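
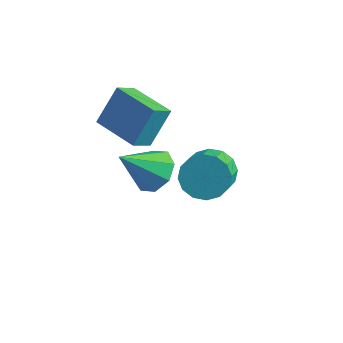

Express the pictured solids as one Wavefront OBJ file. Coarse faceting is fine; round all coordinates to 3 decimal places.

v -4.249 -3.711 1.316
v -4.001 -2.687 2.8
v -4.116 -2.782 0.652
v -3.868 -1.758 2.136
v -2.252 -4.062 1.224
v -2.004 -3.038 2.708
v -2.119 -3.133 0.56
v -1.871 -2.109 2.044
v -2.978 -1.711 -2.753
v -2.004 -2.065 -2.528
v -3.782 -2.969 -1.247
v -2.206 -1.412 -2.091
v -2.86 -0.934 -2.042
v -3.583 -0.912 -2.409
v -3.952 -1.358 -2.978
v -3.749 -2.011 -3.415
v -3.095 -2.489 -3.464
v -2.372 -2.511 -3.097
v 0.686 -3.135 0.546
v 1.46 -3.277 -0.07
v 1.989 -4.507 0.878
v 1.214 -4.365 1.494
v 1.628 -2.935 0.28
v 2.157 -4.164 1.228
v 1.544 -2.646 0.701
v 2.073 -3.876 1.649
v 1.23 -2.489 1.081
v 1.758 -3.718 2.029
v 0.769 -2.505 1.318
v 1.298 -3.734 2.265
v 0.287 -2.689 1.347
v 0.816 -3.919 2.295
v -0.089 -2.993 1.162
v 0.44 -4.223 2.11
v -0.257 -3.336 0.812
v 0.272 -4.565 1.76
v -0.173 -3.624 0.391
v 0.356 -4.854 1.339
v 0.142 -3.782 0.011
v 0.67 -5.011 0.959
v 0.602 -3.766 -0.225
v 1.131 -4.995 0.722
v 1.084 -3.581 -0.255
v 1.613 -4.811 0.693
f 2 4 1
f 5 2 1
f 1 4 3
f 3 5 1
f 2 8 4
f 6 2 5
f 6 8 2
f 4 8 3
f 7 5 3
f 3 8 7
f 7 6 5
f 8 6 7
f 10 9 12
f 10 12 11
f 12 9 13
f 12 13 11
f 13 9 14
f 13 14 11
f 14 9 15
f 14 15 11
f 15 9 16
f 15 16 11
f 16 9 17
f 16 17 11
f 17 9 18
f 17 18 11
f 18 9 10
f 18 10 11
f 20 19 23
f 20 23 21
f 21 23 24
f 21 24 22
f 23 19 25
f 23 25 24
f 24 25 26
f 24 26 22
f 25 19 27
f 25 27 26
f 26 27 28
f 26 28 22
f 27 19 29
f 27 29 28
f 28 29 30
f 28 30 22
f 29 19 31
f 29 31 30
f 30 31 32
f 30 32 22
f 31 19 33
f 31 33 32
f 32 33 34
f 32 34 22
f 33 19 35
f 33 35 34
f 34 35 36
f 34 36 22
f 35 19 37
f 35 37 36
f 36 37 38
f 36 38 22
f 37 19 39
f 37 39 38
f 38 39 40
f 38 40 22
f 39 19 41
f 39 41 40
f 40 41 42
f 40 42 22
f 41 19 43
f 41 43 42
f 42 43 44
f 42 44 22
f 43 19 20
f 43 20 44
f 44 20 21
f 44 21 22



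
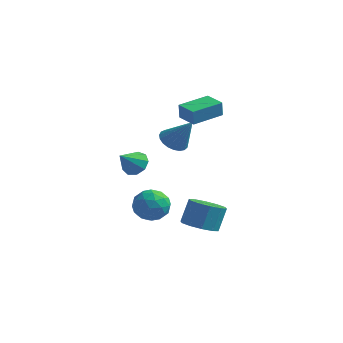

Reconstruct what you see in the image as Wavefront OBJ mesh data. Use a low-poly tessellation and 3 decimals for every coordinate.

v -1.26 1.384 3.46
v -1.283 1.329 4.408
v -0.333 3.073 3.581
v -0.356 3.017 4.529
v -0.164 0.783 3.451
v -0.187 0.727 4.399
v 0.763 2.471 3.572
v 0.74 2.416 4.52
v -2.738 1.812 -3.172
v -2.026 1.4 -3.939
v -3.254 0.12 -2.741
v -2.542 -0.292 -3.508
v -2.144 0.197 -2.577
v -1.825 1.243 -2.843
v -3.455 0.277 -3.837
v -3.136 1.323 -4.103
v -2.469 0.451 -4.35
v -1.659 0.402 -3.571
v -3.621 1.118 -3.109
v -2.811 1.069 -2.33
v -2.336 1.754 -3.593
v -2.944 -0.234 -3.087
v -2.71 0.053 -2.54
v -2.291 -0.189 -2.99
v -2.218 1.662 -2.949
v -1.8 1.42 -3.4
v -1.869 0.713 -2.599
v -3.48 0.1 -3.28
v -3.062 -0.142 -3.731
v -2.989 1.709 -3.69
v -2.57 1.467 -4.14
v -3.411 0.807 -4.081
v -2.178 0.954 -4.285
v -2.482 -0.04 -4.033
v -3.018 0.294 -4.226
v -2.831 0.909 -4.382
v -1.702 0.925 -3.828
v -2.006 -0.069 -3.575
v -1.772 0.219 -3.027
v -1.584 0.833 -3.183
v -1.963 0.368 -4.069
v -3.274 1.589 -3.105
v -3.578 0.595 -2.852
v -3.696 0.687 -3.497
v -3.508 1.301 -3.653
v -2.798 1.56 -2.647
v -3.102 0.566 -2.395
v -2.449 0.611 -2.298
v -2.262 1.226 -2.454
v -3.317 1.152 -2.611
v -3.652 0.877 -0.395
v -2.889 0.51 -0.475
v -4.048 -0.177 0.655
v -2.872 0.917 -0.06
v -3.219 1.305 0.198
v -3.769 1.493 0.178
v -4.264 1.392 -0.109
v -4.473 1.051 -0.531
v -4.297 0.627 -0.889
v -3.819 0.321 -1.016
v -3.263 0.275 -0.853
v 1.075 -1.162 -2.966
v 1.586 -1.993 -2.577
v 1.735 -1.269 -1.226
v 1.225 -0.438 -1.614
v 2.024 -1.593 -2.84
v 2.174 -0.87 -1.489
v 2.1 -1.029 -3.151
v 2.25 -0.305 -1.799
v 1.785 -0.515 -3.391
v 1.934 0.209 -2.039
v 1.198 -0.248 -3.468
v 1.348 0.475 -2.117
v 0.565 -0.331 -3.354
v 0.714 0.393 -2.003
v 0.126 -0.73 -3.091
v 0.276 -0.007 -1.74
v 0.05 -1.295 -2.781
v 0.2 -0.571 -1.429
v 0.366 -1.809 -2.541
v 0.515 -1.085 -1.189
v 0.952 -2.075 -2.463
v 1.102 -1.352 -1.112
v -2.107 2.458 0.985
v -1.379 2.282 0.486
v -0.973 2.422 2.655
v -1.379 2.656 0.494
v -1.505 2.996 0.587
v -1.736 3.243 0.749
v -2.03 3.354 0.951
v -2.338 3.31 1.159
v -2.606 3.119 1.337
v -2.788 2.813 1.454
v -2.852 2.446 1.49
v -2.787 2.081 1.438
v -2.605 1.782 1.308
v -2.337 1.599 1.122
v -2.029 1.564 0.912
v -1.735 1.684 0.715
v -1.505 1.938 0.564
f 2 4 1
f 5 2 1
f 1 4 3
f 3 5 1
f 2 8 4
f 6 2 5
f 6 8 2
f 4 8 3
f 7 5 3
f 3 8 7
f 7 6 5
f 8 6 7
f 9 46 25
f 46 20 49
f 25 49 14
f 46 49 25
f 9 25 21
f 25 14 26
f 21 26 10
f 25 26 21
f 9 21 30
f 21 10 31
f 30 31 16
f 21 31 30
f 9 30 42
f 30 16 45
f 42 45 19
f 30 45 42
f 9 42 46
f 42 19 50
f 46 50 20
f 42 50 46
f 10 26 37
f 26 14 40
f 37 40 18
f 26 40 37
f 14 49 27
f 49 20 48
f 27 48 13
f 49 48 27
f 20 50 47
f 50 19 43
f 47 43 11
f 50 43 47
f 19 45 44
f 45 16 32
f 44 32 15
f 45 32 44
f 16 31 36
f 31 10 33
f 36 33 17
f 31 33 36
f 12 38 24
f 38 18 39
f 24 39 13
f 38 39 24
f 12 24 22
f 24 13 23
f 22 23 11
f 24 23 22
f 12 22 29
f 22 11 28
f 29 28 15
f 22 28 29
f 12 29 34
f 29 15 35
f 34 35 17
f 29 35 34
f 12 34 38
f 34 17 41
f 38 41 18
f 34 41 38
f 13 39 27
f 39 18 40
f 27 40 14
f 39 40 27
f 11 23 47
f 23 13 48
f 47 48 20
f 23 48 47
f 15 28 44
f 28 11 43
f 44 43 19
f 28 43 44
f 17 35 36
f 35 15 32
f 36 32 16
f 35 32 36
f 18 41 37
f 41 17 33
f 37 33 10
f 41 33 37
f 52 51 54
f 52 54 53
f 54 51 55
f 54 55 53
f 55 51 56
f 55 56 53
f 56 51 57
f 56 57 53
f 57 51 58
f 57 58 53
f 58 51 59
f 58 59 53
f 59 51 60
f 59 60 53
f 60 51 61
f 60 61 53
f 61 51 52
f 61 52 53
f 63 62 66
f 63 66 64
f 64 66 67
f 64 67 65
f 66 62 68
f 66 68 67
f 67 68 69
f 67 69 65
f 68 62 70
f 68 70 69
f 69 70 71
f 69 71 65
f 70 62 72
f 70 72 71
f 71 72 73
f 71 73 65
f 72 62 74
f 72 74 73
f 73 74 75
f 73 75 65
f 74 62 76
f 74 76 75
f 75 76 77
f 75 77 65
f 76 62 78
f 76 78 77
f 77 78 79
f 77 79 65
f 78 62 80
f 78 80 79
f 79 80 81
f 79 81 65
f 80 62 82
f 80 82 81
f 81 82 83
f 81 83 65
f 82 62 63
f 82 63 83
f 83 63 64
f 83 64 65
f 85 84 87
f 85 87 86
f 87 84 88
f 87 88 86
f 88 84 89
f 88 89 86
f 89 84 90
f 89 90 86
f 90 84 91
f 90 91 86
f 91 84 92
f 91 92 86
f 92 84 93
f 92 93 86
f 93 84 94
f 93 94 86
f 94 84 95
f 94 95 86
f 95 84 96
f 95 96 86
f 96 84 97
f 96 97 86
f 97 84 98
f 97 98 86
f 98 84 99
f 98 99 86
f 99 84 100
f 99 100 86
f 100 84 85
f 100 85 86



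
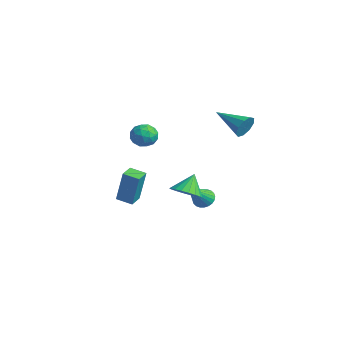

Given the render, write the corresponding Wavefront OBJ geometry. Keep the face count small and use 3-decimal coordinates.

v 1.888 2.617 3.2
v 2.229 2.343 3.822
v 0.192 1.823 3.78
v 2.039 2.817 3.918
v 1.779 3.198 3.678
v 1.569 3.307 3.215
v 1.509 3.094 2.745
v 1.626 2.657 2.488
v 1.865 2.202 2.564
v 2.115 1.941 2.938
v 2.259 1.997 3.435
v 1.29 -2.477 3.35
v 1.98 -2.789 3.172
v 1.08 -3.411 4.168
v 1.77 -3.723 3.99
v 1.736 -3.05 4.379
v 1.866 -2.473 3.873
v 1.194 -3.727 3.467
v 1.324 -3.15 2.961
v 1.92 -3.562 3.243
v 2.256 -3.143 3.807
v 0.804 -3.057 3.533
v 1.14 -2.638 4.097
v 1.654 -2.551 3.189
v 1.406 -3.649 4.151
v 1.387 -3.253 4.38
v 1.792 -3.437 4.274
v 1.587 -2.365 3.602
v 1.992 -2.549 3.497
v 1.849 -2.702 4.206
v 1.068 -3.651 3.843
v 1.473 -3.835 3.738
v 1.268 -2.763 3.066
v 1.673 -2.947 2.96
v 1.211 -3.498 3.134
v 2.024 -3.189 3.126
v 1.9 -3.738 3.607
v 1.562 -3.74 3.3
v 1.638 -3.401 3.003
v 2.221 -2.943 3.458
v 2.098 -3.492 3.938
v 2.078 -3.096 4.167
v 2.154 -2.757 3.87
v 2.186 -3.397 3.5
v 0.962 -2.708 3.402
v 0.839 -3.257 3.882
v 0.906 -3.443 3.47
v 0.982 -3.104 3.173
v 1.16 -2.462 3.733
v 1.036 -3.011 4.214
v 1.422 -2.799 4.337
v 1.498 -2.46 4.04
v 0.874 -2.803 3.84
v -0.551 0.433 -2.257
v 0.355 0.528 -2.026
v -0.909 1.147 -1.143
v 0.284 0.864 -2.264
v 0.048 1.115 -2.501
v -0.307 1.231 -2.69
v -0.71 1.189 -2.793
v -1.082 0.997 -2.789
v -1.349 0.693 -2.68
v -1.457 0.338 -2.487
v -1.386 0.002 -2.249
v -1.15 -0.249 -2.012
v -0.795 -0.365 -1.823
v -0.392 -0.323 -1.721
v -0.02 -0.131 -1.724
v 0.247 0.173 -1.833
v -0.519 -3.717 -1.696
v -0.076 -3.526 0.318
v -1.049 -3.029 -1.644
v -0.606 -2.839 0.369
v 0.206 -3.141 -1.909
v 0.649 -2.951 0.104
v -0.324 -2.454 -1.858
v 0.119 -2.263 0.156
v -2.325 2.508 -3.971
v -1.743 2.858 -3.925
v -1.655 1.212 -2.589
v -1.891 2.978 -3.741
v -2.104 3.027 -3.591
v -2.352 2.997 -3.5
v -2.595 2.893 -3.48
v -2.797 2.73 -3.535
v -2.927 2.533 -3.657
v -2.965 2.333 -3.826
v -2.906 2.159 -4.018
v -2.758 2.038 -4.202
v -2.545 1.989 -4.351
v -2.297 2.019 -4.443
v -2.054 2.124 -4.463
v -1.852 2.287 -4.408
v -1.722 2.483 -4.286
v -1.684 2.684 -4.117
f 2 1 4
f 2 4 3
f 4 1 5
f 4 5 3
f 5 1 6
f 5 6 3
f 6 1 7
f 6 7 3
f 7 1 8
f 7 8 3
f 8 1 9
f 8 9 3
f 9 1 10
f 9 10 3
f 10 1 11
f 10 11 3
f 11 1 2
f 11 2 3
f 12 49 28
f 49 23 52
f 28 52 17
f 49 52 28
f 12 28 24
f 28 17 29
f 24 29 13
f 28 29 24
f 12 24 33
f 24 13 34
f 33 34 19
f 24 34 33
f 12 33 45
f 33 19 48
f 45 48 22
f 33 48 45
f 12 45 49
f 45 22 53
f 49 53 23
f 45 53 49
f 13 29 40
f 29 17 43
f 40 43 21
f 29 43 40
f 17 52 30
f 52 23 51
f 30 51 16
f 52 51 30
f 23 53 50
f 53 22 46
f 50 46 14
f 53 46 50
f 22 48 47
f 48 19 35
f 47 35 18
f 48 35 47
f 19 34 39
f 34 13 36
f 39 36 20
f 34 36 39
f 15 41 27
f 41 21 42
f 27 42 16
f 41 42 27
f 15 27 25
f 27 16 26
f 25 26 14
f 27 26 25
f 15 25 32
f 25 14 31
f 32 31 18
f 25 31 32
f 15 32 37
f 32 18 38
f 37 38 20
f 32 38 37
f 15 37 41
f 37 20 44
f 41 44 21
f 37 44 41
f 16 42 30
f 42 21 43
f 30 43 17
f 42 43 30
f 14 26 50
f 26 16 51
f 50 51 23
f 26 51 50
f 18 31 47
f 31 14 46
f 47 46 22
f 31 46 47
f 20 38 39
f 38 18 35
f 39 35 19
f 38 35 39
f 21 44 40
f 44 20 36
f 40 36 13
f 44 36 40
f 55 54 57
f 55 57 56
f 57 54 58
f 57 58 56
f 58 54 59
f 58 59 56
f 59 54 60
f 59 60 56
f 60 54 61
f 60 61 56
f 61 54 62
f 61 62 56
f 62 54 63
f 62 63 56
f 63 54 64
f 63 64 56
f 64 54 65
f 64 65 56
f 65 54 66
f 65 66 56
f 66 54 67
f 66 67 56
f 67 54 68
f 67 68 56
f 68 54 69
f 68 69 56
f 69 54 55
f 69 55 56
f 71 73 70
f 74 71 70
f 70 73 72
f 72 74 70
f 71 77 73
f 75 71 74
f 75 77 71
f 73 77 72
f 76 74 72
f 72 77 76
f 76 75 74
f 77 75 76
f 79 78 81
f 79 81 80
f 81 78 82
f 81 82 80
f 82 78 83
f 82 83 80
f 83 78 84
f 83 84 80
f 84 78 85
f 84 85 80
f 85 78 86
f 85 86 80
f 86 78 87
f 86 87 80
f 87 78 88
f 87 88 80
f 88 78 89
f 88 89 80
f 89 78 90
f 89 90 80
f 90 78 91
f 90 91 80
f 91 78 92
f 91 92 80
f 92 78 93
f 92 93 80
f 93 78 94
f 93 94 80
f 94 78 95
f 94 95 80
f 95 78 79
f 95 79 80



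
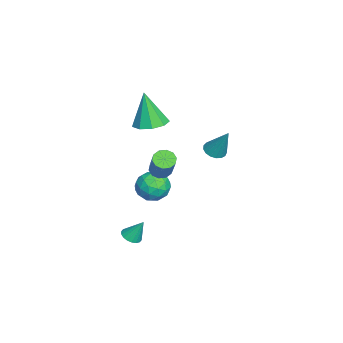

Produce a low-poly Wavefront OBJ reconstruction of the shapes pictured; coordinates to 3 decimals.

v 3.638 -2.033 -4.122
v 4.055 -1.749 -4.315
v 3.722 -1.447 -3.078
v 3.865 -1.613 -4.375
v 3.631 -1.561 -4.386
v 3.398 -1.602 -4.344
v 3.213 -1.729 -4.258
v 3.111 -1.915 -4.145
v 3.114 -2.125 -4.028
v 3.221 -2.317 -3.929
v 3.41 -2.452 -3.869
v 3.645 -2.504 -3.859
v 3.878 -2.463 -3.9
v 4.063 -2.336 -3.986
v 4.165 -2.15 -4.099
v 4.161 -1.94 -4.216
v 1.376 -0.818 -2.844
v 1.844 -0.642 -2.078
v 0.816 -2.038 -2.222
v 1.284 -1.862 -1.456
v 0.586 -1.324 -1.7
v 0.932 -0.569 -2.084
v 1.728 -2.111 -2.216
v 2.074 -1.356 -2.6
v 2.061 -1.441 -1.69
v 1.355 -0.954 -1.371
v 1.305 -1.726 -2.929
v 0.599 -1.239 -2.61
v 1.659 -0.622 -2.516
v 1.001 -2.058 -1.784
v 0.591 -1.741 -1.928
v 0.865 -1.638 -1.477
v 1.123 -0.58 -2.519
v 1.398 -0.476 -2.069
v 0.659 -0.877 -1.847
v 1.262 -2.204 -2.231
v 1.537 -2.1 -1.781
v 1.795 -1.042 -2.823
v 2.069 -0.939 -2.372
v 2.001 -1.803 -2.453
v 2.062 -0.989 -1.837
v 1.733 -1.706 -1.471
v 1.994 -1.852 -1.918
v 2.197 -1.409 -2.144
v 1.647 -0.703 -1.649
v 1.318 -1.42 -1.284
v 0.907 -1.104 -1.427
v 1.111 -0.66 -1.653
v 1.775 -1.173 -1.421
v 1.342 -1.26 -3.016
v 1.013 -1.977 -2.651
v 1.549 -2.02 -2.647
v 1.753 -1.576 -2.873
v 0.927 -0.974 -2.829
v 0.598 -1.691 -2.463
v 0.463 -1.271 -2.156
v 0.666 -0.828 -2.382
v 0.885 -1.507 -2.879
v 0.161 -1.58 1.49
v 1.042 -1.388 1.617
v -0.041 -1.92 3.41
v 0.701 -0.87 1.673
v 0.107 -0.685 1.643
v -0.461 -0.918 1.542
v -0.738 -1.461 1.416
v -0.594 -2.06 1.325
v -0.097 -2.434 1.312
v 0.521 -2.409 1.381
v 0.971 -1.995 1.502
v 0.015 1.452 -0.229
v 0.559 1.554 -0.46
v 0.525 2.128 1.269
v 0.413 1.794 -0.519
v 0.176 1.956 -0.511
v -0.098 2.003 -0.439
v -0.346 1.924 -0.318
v -0.512 1.736 -0.177
v -0.557 1.484 -0.048
v -0.471 1.224 0.04
v -0.274 1.017 0.066
v -0.011 0.909 0.025
v 0.258 0.926 -0.074
v 0.471 1.063 -0.209
v 0.58 1.29 -0.348
v 1.258 -0.97 -0.976
v 1.697 -1.01 -1.337
v 2.922 -0.669 0.115
v 2.482 -0.63 0.476
v 1.593 -0.673 -1.329
v 2.818 -0.333 0.124
v 1.361 -0.45 -1.185
v 2.586 -0.11 0.267
v 1.09 -0.426 -0.962
v 2.314 -0.085 0.49
v 0.882 -0.609 -0.744
v 2.107 -0.269 0.708
v 0.818 -0.931 -0.615
v 2.043 -0.59 0.837
v 0.922 -1.267 -0.624
v 2.147 -0.927 0.829
v 1.154 -1.49 -0.767
v 2.379 -1.15 0.685
v 1.426 -1.515 -0.99
v 2.65 -1.174 0.462
v 1.633 -1.331 -1.208
v 2.858 -0.991 0.244
f 2 1 4
f 2 4 3
f 4 1 5
f 4 5 3
f 5 1 6
f 5 6 3
f 6 1 7
f 6 7 3
f 7 1 8
f 7 8 3
f 8 1 9
f 8 9 3
f 9 1 10
f 9 10 3
f 10 1 11
f 10 11 3
f 11 1 12
f 11 12 3
f 12 1 13
f 12 13 3
f 13 1 14
f 13 14 3
f 14 1 15
f 14 15 3
f 15 1 16
f 15 16 3
f 16 1 2
f 16 2 3
f 17 54 33
f 54 28 57
f 33 57 22
f 54 57 33
f 17 33 29
f 33 22 34
f 29 34 18
f 33 34 29
f 17 29 38
f 29 18 39
f 38 39 24
f 29 39 38
f 17 38 50
f 38 24 53
f 50 53 27
f 38 53 50
f 17 50 54
f 50 27 58
f 54 58 28
f 50 58 54
f 18 34 45
f 34 22 48
f 45 48 26
f 34 48 45
f 22 57 35
f 57 28 56
f 35 56 21
f 57 56 35
f 28 58 55
f 58 27 51
f 55 51 19
f 58 51 55
f 27 53 52
f 53 24 40
f 52 40 23
f 53 40 52
f 24 39 44
f 39 18 41
f 44 41 25
f 39 41 44
f 20 46 32
f 46 26 47
f 32 47 21
f 46 47 32
f 20 32 30
f 32 21 31
f 30 31 19
f 32 31 30
f 20 30 37
f 30 19 36
f 37 36 23
f 30 36 37
f 20 37 42
f 37 23 43
f 42 43 25
f 37 43 42
f 20 42 46
f 42 25 49
f 46 49 26
f 42 49 46
f 21 47 35
f 47 26 48
f 35 48 22
f 47 48 35
f 19 31 55
f 31 21 56
f 55 56 28
f 31 56 55
f 23 36 52
f 36 19 51
f 52 51 27
f 36 51 52
f 25 43 44
f 43 23 40
f 44 40 24
f 43 40 44
f 26 49 45
f 49 25 41
f 45 41 18
f 49 41 45
f 60 59 62
f 60 62 61
f 62 59 63
f 62 63 61
f 63 59 64
f 63 64 61
f 64 59 65
f 64 65 61
f 65 59 66
f 65 66 61
f 66 59 67
f 66 67 61
f 67 59 68
f 67 68 61
f 68 59 69
f 68 69 61
f 69 59 60
f 69 60 61
f 71 70 73
f 71 73 72
f 73 70 74
f 73 74 72
f 74 70 75
f 74 75 72
f 75 70 76
f 75 76 72
f 76 70 77
f 76 77 72
f 77 70 78
f 77 78 72
f 78 70 79
f 78 79 72
f 79 70 80
f 79 80 72
f 80 70 81
f 80 81 72
f 81 70 82
f 81 82 72
f 82 70 83
f 82 83 72
f 83 70 84
f 83 84 72
f 84 70 71
f 84 71 72
f 86 85 89
f 86 89 87
f 87 89 90
f 87 90 88
f 89 85 91
f 89 91 90
f 90 91 92
f 90 92 88
f 91 85 93
f 91 93 92
f 92 93 94
f 92 94 88
f 93 85 95
f 93 95 94
f 94 95 96
f 94 96 88
f 95 85 97
f 95 97 96
f 96 97 98
f 96 98 88
f 97 85 99
f 97 99 98
f 98 99 100
f 98 100 88
f 99 85 101
f 99 101 100
f 100 101 102
f 100 102 88
f 101 85 103
f 101 103 102
f 102 103 104
f 102 104 88
f 103 85 105
f 103 105 104
f 104 105 106
f 104 106 88
f 105 85 86
f 105 86 106
f 106 86 87
f 106 87 88



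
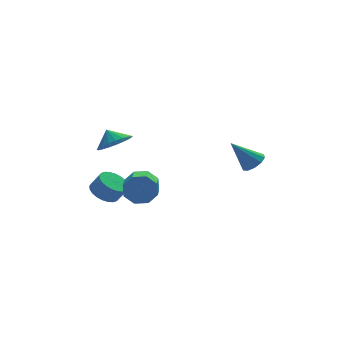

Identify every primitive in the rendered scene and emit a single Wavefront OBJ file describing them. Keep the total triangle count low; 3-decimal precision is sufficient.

v -3.04 3.204 3.433
v -2.375 2.683 4.09
v -3.36 3.796 4.227
v -2.119 3.017 3.945
v -2.022 3.383 3.711
v -2.101 3.718 3.43
v -2.342 3.965 3.149
v -2.704 4.079 2.917
v -3.124 4.043 2.774
v -3.53 3.862 2.746
v -3.85 3.567 2.836
v -4.031 3.209 3.03
v -4.04 2.851 3.293
v -3.876 2.553 3.581
v -3.568 2.369 3.843
v -3.168 2.328 4.034
v -2.746 2.44 4.122
v -3.559 3.701 -0.491
v -2.735 3.86 -0.891
v -2.236 3.538 0.012
v -3.061 3.379 0.411
v -2.803 4.182 -0.738
v -2.304 3.86 0.164
v -2.986 4.431 -0.548
v -2.487 4.109 0.354
v -3.256 4.569 -0.349
v -2.757 4.246 0.553
v -3.573 4.574 -0.172
v -3.074 4.252 0.73
v -3.887 4.447 -0.043
v -3.388 4.125 0.859
v -4.152 4.207 0.017
v -3.653 3.884 0.919
v -4.326 3.889 0
v -3.828 3.567 0.902
v -4.384 3.542 -0.092
v -3.885 3.22 0.811
v -4.316 3.22 -0.244
v -3.817 2.898 0.658
v -4.133 2.971 -0.434
v -3.634 2.649 0.468
v -3.863 2.834 -0.633
v -3.364 2.511 0.269
v -3.546 2.828 -0.81
v -3.047 2.506 0.092
v -3.232 2.955 -0.939
v -2.733 2.633 -0.037
v -2.967 3.196 -0.999
v -2.468 2.873 -0.097
v -2.792 3.513 -0.982
v -2.294 3.191 -0.08
v -1.745 2.475 0.462
v -1.395 2.126 -0.384
v -1.925 0.295 0.152
v -2.275 0.645 0.998
v -0.878 2.136 0.158
v -1.407 0.305 0.695
v -0.868 2.344 0.879
v -1.398 0.513 1.415
v -1.373 2.629 1.355
v -1.902 0.798 1.891
v -2.095 2.825 1.308
v -2.625 0.994 1.844
v -2.613 2.815 0.765
v -3.142 0.984 1.302
v -2.622 2.607 0.045
v -3.152 0.776 0.581
v -2.118 2.322 -0.431
v -2.647 0.491 0.105
v 4.053 0.936 2.14
v 4.556 0.566 2.607
v 2.827 1.164 3.64
v 4.659 1.037 2.62
v 4.531 1.469 2.45
v 4.219 1.698 2.161
v 3.845 1.636 1.864
v 3.549 1.306 1.673
v 3.446 0.836 1.66
v 3.574 0.403 1.83
v 3.886 0.175 2.119
v 4.26 0.237 2.416
f 2 1 4
f 2 4 3
f 4 1 5
f 4 5 3
f 5 1 6
f 5 6 3
f 6 1 7
f 6 7 3
f 7 1 8
f 7 8 3
f 8 1 9
f 8 9 3
f 9 1 10
f 9 10 3
f 10 1 11
f 10 11 3
f 11 1 12
f 11 12 3
f 12 1 13
f 12 13 3
f 13 1 14
f 13 14 3
f 14 1 15
f 14 15 3
f 15 1 16
f 15 16 3
f 16 1 17
f 16 17 3
f 17 1 2
f 17 2 3
f 19 18 22
f 19 22 20
f 20 22 23
f 20 23 21
f 22 18 24
f 22 24 23
f 23 24 25
f 23 25 21
f 24 18 26
f 24 26 25
f 25 26 27
f 25 27 21
f 26 18 28
f 26 28 27
f 27 28 29
f 27 29 21
f 28 18 30
f 28 30 29
f 29 30 31
f 29 31 21
f 30 18 32
f 30 32 31
f 31 32 33
f 31 33 21
f 32 18 34
f 32 34 33
f 33 34 35
f 33 35 21
f 34 18 36
f 34 36 35
f 35 36 37
f 35 37 21
f 36 18 38
f 36 38 37
f 37 38 39
f 37 39 21
f 38 18 40
f 38 40 39
f 39 40 41
f 39 41 21
f 40 18 42
f 40 42 41
f 41 42 43
f 41 43 21
f 42 18 44
f 42 44 43
f 43 44 45
f 43 45 21
f 44 18 46
f 44 46 45
f 45 46 47
f 45 47 21
f 46 18 48
f 46 48 47
f 47 48 49
f 47 49 21
f 48 18 50
f 48 50 49
f 49 50 51
f 49 51 21
f 50 18 19
f 50 19 51
f 51 19 20
f 51 20 21
f 53 52 56
f 53 56 54
f 54 56 57
f 54 57 55
f 56 52 58
f 56 58 57
f 57 58 59
f 57 59 55
f 58 52 60
f 58 60 59
f 59 60 61
f 59 61 55
f 60 52 62
f 60 62 61
f 61 62 63
f 61 63 55
f 62 52 64
f 62 64 63
f 63 64 65
f 63 65 55
f 64 52 66
f 64 66 65
f 65 66 67
f 65 67 55
f 66 52 68
f 66 68 67
f 67 68 69
f 67 69 55
f 68 52 53
f 68 53 69
f 69 53 54
f 69 54 55
f 71 70 73
f 71 73 72
f 73 70 74
f 73 74 72
f 74 70 75
f 74 75 72
f 75 70 76
f 75 76 72
f 76 70 77
f 76 77 72
f 77 70 78
f 77 78 72
f 78 70 79
f 78 79 72
f 79 70 80
f 79 80 72
f 80 70 81
f 80 81 72
f 81 70 71
f 81 71 72



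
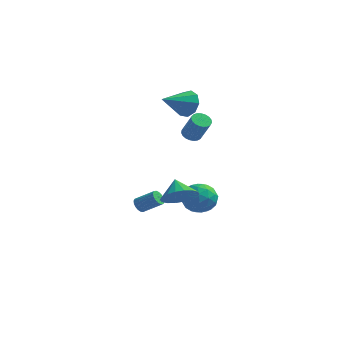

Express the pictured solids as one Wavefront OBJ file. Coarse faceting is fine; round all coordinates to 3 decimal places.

v -1.71 3.11 2.101
v -1.144 3.148 2.851
v -2.67 1.69 2.899
v -1.648 3.537 2.936
v -2.182 3.726 2.631
v -2.494 3.627 2.078
v -2.44 3.286 1.536
v -2.044 2.862 1.258
v -1.491 2.554 1.375
v -1.041 2.506 1.832
v -0.904 2.741 2.415
v -3.117 -0.594 -4.211
v -2.901 -0.314 -4.564
v -1.827 -0.206 -3.823
v -2.043 -0.486 -3.469
v -3.013 -0.154 -4.425
v -1.939 -0.047 -3.684
v -3.149 -0.095 -4.237
v -2.074 0.012 -3.495
v -3.277 -0.151 -4.043
v -2.203 -0.043 -3.301
v -3.369 -0.308 -3.887
v -2.295 -0.2 -3.146
v -3.403 -0.53 -3.806
v -2.329 -0.423 -3.064
v -3.372 -0.767 -3.817
v -2.297 -0.66 -3.075
v -3.282 -0.964 -3.918
v -2.208 -0.857 -3.177
v -3.155 -1.077 -4.087
v -2.08 -0.969 -3.345
v -3.019 -1.078 -4.284
v -1.944 -0.971 -3.542
v -2.905 -0.969 -4.464
v -1.831 -0.862 -3.722
v -2.84 -0.774 -4.586
v -1.766 -0.666 -3.844
v -2.839 -0.537 -4.622
v -1.764 -0.43 -3.881
v 0.543 -4.324 -0.996
v 0.968 -4.834 -0.209
v -0.003 -3.556 -0.204
v 1.281 -4.513 -0.304
v 1.448 -4.155 -0.536
v 1.436 -3.83 -0.859
v 1.247 -3.603 -1.209
v 0.918 -3.519 -1.517
v 0.515 -3.594 -1.722
v 0.117 -3.813 -1.783
v -0.196 -4.134 -1.688
v -0.363 -4.492 -1.456
v -0.351 -4.817 -1.133
v -0.162 -5.044 -0.783
v 0.167 -5.129 -0.474
v 0.57 -5.054 -0.27
v -0.349 1.237 -3.754
v 0.196 1.033 -2.866
v -0.216 -0.413 -4.214
v 0.329 -0.617 -3.326
v -0.703 -0.374 -3.272
v -0.786 0.646 -2.987
v 0.766 -0.026 -4.093
v 0.683 0.994 -3.808
v 0.885 0.253 -3.075
v -0.023 0.038 -2.568
v 0.003 0.582 -4.512
v -0.905 0.367 -4.005
v -0.088 1.28 -3.269
v 0.068 -0.66 -3.811
v -0.538 -0.517 -3.779
v -0.218 -0.637 -3.257
v -0.665 1.052 -3.341
v -0.345 0.933 -2.819
v -0.873 0.106 -3.057
v 0.325 -0.313 -4.261
v 0.645 -0.432 -3.739
v 0.198 1.257 -3.823
v 0.518 1.137 -3.301
v 0.853 0.514 -4.023
v 0.637 0.701 -2.87
v 0.715 -0.269 -3.141
v 0.972 0.079 -3.592
v 0.923 0.678 -3.424
v 0.103 0.575 -2.572
v 0.182 -0.395 -2.843
v -0.425 -0.252 -2.811
v -0.474 0.347 -2.643
v 0.508 0.116 -2.695
v -0.202 1.015 -4.237
v -0.123 0.045 -4.508
v 0.454 0.273 -4.437
v 0.405 0.872 -4.269
v -0.735 0.889 -3.939
v -0.657 -0.081 -4.21
v -0.943 -0.058 -3.656
v -0.992 0.541 -3.488
v -0.528 0.504 -4.385
v -0.66 0.823 0.98
v -0.149 0.802 0.707
v 0.551 0.416 2.046
v 0.04 0.437 2.32
v -0.159 1.032 0.778
v 0.542 0.646 2.117
v -0.255 1.226 0.884
v 0.446 0.84 2.224
v -0.421 1.351 1.007
v 0.28 0.964 2.346
v -0.629 1.384 1.125
v 0.072 0.998 2.465
v -0.842 1.32 1.219
v -0.141 0.934 2.558
v -1.023 1.17 1.27
v -0.323 0.784 2.61
v -1.142 0.96 1.272
v -0.442 0.574 2.611
v -1.178 0.727 1.224
v -0.477 0.341 2.563
v -1.124 0.51 1.133
v -0.423 0.124 2.472
v -0.99 0.347 1.016
v -0.289 -0.039 2.355
v -0.799 0.267 0.893
v -0.098 -0.119 2.232
v -0.584 0.283 0.785
v 0.117 -0.104 2.124
v -0.382 0.392 0.71
v 0.319 0.006 2.05
v -0.228 0.576 0.683
v 0.472 0.189 2.022
f 2 1 4
f 2 4 3
f 4 1 5
f 4 5 3
f 5 1 6
f 5 6 3
f 6 1 7
f 6 7 3
f 7 1 8
f 7 8 3
f 8 1 9
f 8 9 3
f 9 1 10
f 9 10 3
f 10 1 11
f 10 11 3
f 11 1 2
f 11 2 3
f 13 12 16
f 13 16 14
f 14 16 17
f 14 17 15
f 16 12 18
f 16 18 17
f 17 18 19
f 17 19 15
f 18 12 20
f 18 20 19
f 19 20 21
f 19 21 15
f 20 12 22
f 20 22 21
f 21 22 23
f 21 23 15
f 22 12 24
f 22 24 23
f 23 24 25
f 23 25 15
f 24 12 26
f 24 26 25
f 25 26 27
f 25 27 15
f 26 12 28
f 26 28 27
f 27 28 29
f 27 29 15
f 28 12 30
f 28 30 29
f 29 30 31
f 29 31 15
f 30 12 32
f 30 32 31
f 31 32 33
f 31 33 15
f 32 12 34
f 32 34 33
f 33 34 35
f 33 35 15
f 34 12 36
f 34 36 35
f 35 36 37
f 35 37 15
f 36 12 38
f 36 38 37
f 37 38 39
f 37 39 15
f 38 12 13
f 38 13 39
f 39 13 14
f 39 14 15
f 41 40 43
f 41 43 42
f 43 40 44
f 43 44 42
f 44 40 45
f 44 45 42
f 45 40 46
f 45 46 42
f 46 40 47
f 46 47 42
f 47 40 48
f 47 48 42
f 48 40 49
f 48 49 42
f 49 40 50
f 49 50 42
f 50 40 51
f 50 51 42
f 51 40 52
f 51 52 42
f 52 40 53
f 52 53 42
f 53 40 54
f 53 54 42
f 54 40 55
f 54 55 42
f 55 40 41
f 55 41 42
f 56 93 72
f 93 67 96
f 72 96 61
f 93 96 72
f 56 72 68
f 72 61 73
f 68 73 57
f 72 73 68
f 56 68 77
f 68 57 78
f 77 78 63
f 68 78 77
f 56 77 89
f 77 63 92
f 89 92 66
f 77 92 89
f 56 89 93
f 89 66 97
f 93 97 67
f 89 97 93
f 57 73 84
f 73 61 87
f 84 87 65
f 73 87 84
f 61 96 74
f 96 67 95
f 74 95 60
f 96 95 74
f 67 97 94
f 97 66 90
f 94 90 58
f 97 90 94
f 66 92 91
f 92 63 79
f 91 79 62
f 92 79 91
f 63 78 83
f 78 57 80
f 83 80 64
f 78 80 83
f 59 85 71
f 85 65 86
f 71 86 60
f 85 86 71
f 59 71 69
f 71 60 70
f 69 70 58
f 71 70 69
f 59 69 76
f 69 58 75
f 76 75 62
f 69 75 76
f 59 76 81
f 76 62 82
f 81 82 64
f 76 82 81
f 59 81 85
f 81 64 88
f 85 88 65
f 81 88 85
f 60 86 74
f 86 65 87
f 74 87 61
f 86 87 74
f 58 70 94
f 70 60 95
f 94 95 67
f 70 95 94
f 62 75 91
f 75 58 90
f 91 90 66
f 75 90 91
f 64 82 83
f 82 62 79
f 83 79 63
f 82 79 83
f 65 88 84
f 88 64 80
f 84 80 57
f 88 80 84
f 99 98 102
f 99 102 100
f 100 102 103
f 100 103 101
f 102 98 104
f 102 104 103
f 103 104 105
f 103 105 101
f 104 98 106
f 104 106 105
f 105 106 107
f 105 107 101
f 106 98 108
f 106 108 107
f 107 108 109
f 107 109 101
f 108 98 110
f 108 110 109
f 109 110 111
f 109 111 101
f 110 98 112
f 110 112 111
f 111 112 113
f 111 113 101
f 112 98 114
f 112 114 113
f 113 114 115
f 113 115 101
f 114 98 116
f 114 116 115
f 115 116 117
f 115 117 101
f 116 98 118
f 116 118 117
f 117 118 119
f 117 119 101
f 118 98 120
f 118 120 119
f 119 120 121
f 119 121 101
f 120 98 122
f 120 122 121
f 121 122 123
f 121 123 101
f 122 98 124
f 122 124 123
f 123 124 125
f 123 125 101
f 124 98 126
f 124 126 125
f 125 126 127
f 125 127 101
f 126 98 128
f 126 128 127
f 127 128 129
f 127 129 101
f 128 98 99
f 128 99 129
f 129 99 100
f 129 100 101



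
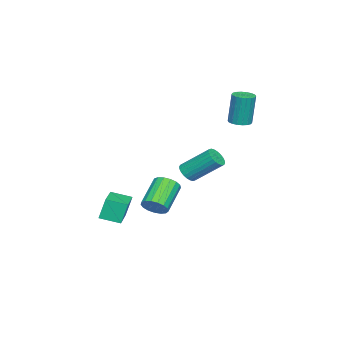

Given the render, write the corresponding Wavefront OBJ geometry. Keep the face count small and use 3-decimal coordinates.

v -3.076 2.416 3.074
v -2.752 2.896 3.037
v -2.8 3.064 4.789
v -3.124 2.584 4.826
v -2.993 2.988 3.022
v -3.041 3.156 4.773
v -3.25 2.966 3.017
v -3.298 3.134 4.768
v -3.473 2.836 3.023
v -3.521 3.004 4.775
v -3.617 2.623 3.04
v -3.665 2.79 4.791
v -3.654 2.368 3.063
v -3.702 2.536 4.814
v -3.576 2.123 3.089
v -3.624 2.291 4.84
v -3.4 1.936 3.111
v -3.448 2.104 4.863
v -3.159 1.844 3.127
v -3.207 2.012 4.878
v -2.902 1.866 3.132
v -2.95 2.034 4.883
v -2.679 1.996 3.125
v -2.727 2.164 4.877
v -2.535 2.21 3.109
v -2.583 2.377 4.86
v -2.498 2.464 3.086
v -2.546 2.632 4.837
v -2.576 2.709 3.06
v -2.624 2.877 4.811
v 0.667 1.112 0.963
v 0.913 1.457 0.581
v 0.779 2.832 1.735
v 0.533 2.488 2.117
v 0.698 1.48 0.529
v 0.565 2.855 1.682
v 0.479 1.447 0.542
v 0.345 2.823 1.696
v 0.288 1.364 0.62
v 0.154 2.739 1.773
v 0.154 1.242 0.75
v 0.021 2.617 1.903
v 0.099 1.1 0.912
v -0.034 2.475 2.066
v 0.13 0.961 1.082
v -0.003 2.336 2.236
v 0.243 0.844 1.234
v 0.11 2.219 2.388
v 0.421 0.768 1.345
v 0.287 2.143 2.499
v 0.635 0.745 1.398
v 0.502 2.12 2.551
v 0.855 0.777 1.384
v 0.721 2.153 2.538
v 1.046 0.861 1.307
v 0.912 2.236 2.46
v 1.179 0.983 1.177
v 1.046 2.358 2.33
v 1.234 1.125 1.014
v 1.101 2.5 2.168
v 1.203 1.264 0.844
v 1.07 2.639 1.998
v 1.09 1.381 0.692
v 0.957 2.756 1.846
v 2.029 -2.523 -1.437
v 1.783 -2.271 -0.322
v 1.808 -1.524 -1.713
v 1.561 -1.271 -0.597
v 3.739 -2.069 -1.163
v 3.492 -1.816 -0.047
v 3.517 -1.069 -1.438
v 3.271 -0.817 -0.323
v -1.122 -1.197 -2.364
v -0.709 -1.211 -1.787
v -2.145 -1.096 -0.758
v -2.558 -1.083 -1.336
v -0.736 -0.88 -1.86
v -2.171 -0.766 -0.832
v -0.85 -0.622 -2.049
v -2.286 -0.507 -1.02
v -1.027 -0.496 -2.31
v -2.463 -0.381 -1.282
v -1.226 -0.53 -2.584
v -2.662 -0.415 -1.555
v -1.401 -0.717 -2.807
v -2.837 -0.603 -1.778
v -1.512 -1.015 -2.929
v -2.948 -0.9 -1.9
v -1.534 -1.354 -2.921
v -2.969 -1.239 -1.893
v -1.461 -1.657 -2.786
v -2.897 -1.542 -1.757
v -1.311 -1.855 -2.555
v -2.747 -1.74 -1.526
v -1.117 -1.902 -2.279
v -2.553 -1.788 -1.25
v -0.925 -1.788 -2.023
v -2.361 -1.673 -0.995
v -0.778 -1.539 -1.846
v -2.213 -1.424 -0.817
f 2 1 5
f 2 5 3
f 3 5 6
f 3 6 4
f 5 1 7
f 5 7 6
f 6 7 8
f 6 8 4
f 7 1 9
f 7 9 8
f 8 9 10
f 8 10 4
f 9 1 11
f 9 11 10
f 10 11 12
f 10 12 4
f 11 1 13
f 11 13 12
f 12 13 14
f 12 14 4
f 13 1 15
f 13 15 14
f 14 15 16
f 14 16 4
f 15 1 17
f 15 17 16
f 16 17 18
f 16 18 4
f 17 1 19
f 17 19 18
f 18 19 20
f 18 20 4
f 19 1 21
f 19 21 20
f 20 21 22
f 20 22 4
f 21 1 23
f 21 23 22
f 22 23 24
f 22 24 4
f 23 1 25
f 23 25 24
f 24 25 26
f 24 26 4
f 25 1 27
f 25 27 26
f 26 27 28
f 26 28 4
f 27 1 29
f 27 29 28
f 28 29 30
f 28 30 4
f 29 1 2
f 29 2 30
f 30 2 3
f 30 3 4
f 32 31 35
f 32 35 33
f 33 35 36
f 33 36 34
f 35 31 37
f 35 37 36
f 36 37 38
f 36 38 34
f 37 31 39
f 37 39 38
f 38 39 40
f 38 40 34
f 39 31 41
f 39 41 40
f 40 41 42
f 40 42 34
f 41 31 43
f 41 43 42
f 42 43 44
f 42 44 34
f 43 31 45
f 43 45 44
f 44 45 46
f 44 46 34
f 45 31 47
f 45 47 46
f 46 47 48
f 46 48 34
f 47 31 49
f 47 49 48
f 48 49 50
f 48 50 34
f 49 31 51
f 49 51 50
f 50 51 52
f 50 52 34
f 51 31 53
f 51 53 52
f 52 53 54
f 52 54 34
f 53 31 55
f 53 55 54
f 54 55 56
f 54 56 34
f 55 31 57
f 55 57 56
f 56 57 58
f 56 58 34
f 57 31 59
f 57 59 58
f 58 59 60
f 58 60 34
f 59 31 61
f 59 61 60
f 60 61 62
f 60 62 34
f 61 31 63
f 61 63 62
f 62 63 64
f 62 64 34
f 63 31 32
f 63 32 64
f 64 32 33
f 64 33 34
f 66 68 65
f 69 66 65
f 65 68 67
f 67 69 65
f 66 72 68
f 70 66 69
f 70 72 66
f 68 72 67
f 71 69 67
f 67 72 71
f 71 70 69
f 72 70 71
f 74 73 77
f 74 77 75
f 75 77 78
f 75 78 76
f 77 73 79
f 77 79 78
f 78 79 80
f 78 80 76
f 79 73 81
f 79 81 80
f 80 81 82
f 80 82 76
f 81 73 83
f 81 83 82
f 82 83 84
f 82 84 76
f 83 73 85
f 83 85 84
f 84 85 86
f 84 86 76
f 85 73 87
f 85 87 86
f 86 87 88
f 86 88 76
f 87 73 89
f 87 89 88
f 88 89 90
f 88 90 76
f 89 73 91
f 89 91 90
f 90 91 92
f 90 92 76
f 91 73 93
f 91 93 92
f 92 93 94
f 92 94 76
f 93 73 95
f 93 95 94
f 94 95 96
f 94 96 76
f 95 73 97
f 95 97 96
f 96 97 98
f 96 98 76
f 97 73 99
f 97 99 98
f 98 99 100
f 98 100 76
f 99 73 74
f 99 74 100
f 100 74 75
f 100 75 76



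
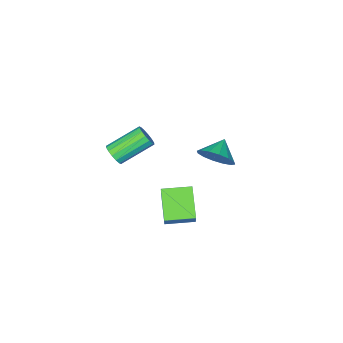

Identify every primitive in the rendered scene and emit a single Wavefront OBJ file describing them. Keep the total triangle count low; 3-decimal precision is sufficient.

v 0.713 -3.082 1.684
v 1.085 -3.025 2.251
v -0.642 -2.422 3.323
v -1.013 -2.478 2.756
v 1.101 -2.708 2.099
v -0.625 -2.104 3.171
v 1.014 -2.491 1.836
v -0.712 -1.887 2.908
v 0.846 -2.433 1.532
v -0.88 -1.829 2.604
v 0.642 -2.548 1.269
v -1.084 -1.944 2.341
v 0.458 -2.806 1.117
v -1.269 -2.202 2.189
v 0.342 -3.138 1.117
v -1.385 -2.535 2.189
v 0.325 -3.456 1.269
v -1.401 -2.852 2.341
v 0.412 -3.673 1.532
v -1.314 -3.069 2.604
v 0.58 -3.731 1.836
v -1.146 -3.127 2.908
v 0.784 -3.616 2.099
v -0.942 -3.012 3.171
v 0.969 -3.358 2.251
v -0.758 -2.754 3.323
v 2.337 3.166 1.581
v 1.553 1.923 2.704
v 1.073 4.042 1.668
v 0.289 2.799 2.791
v 2.931 3.901 2.809
v 2.147 2.658 3.932
v 1.667 4.777 2.896
v 0.883 3.534 4.019
v -3.037 0.699 1.987
v -2.474 0.822 2.889
v -4.003 0.241 2.653
v -2.746 1.3 2.823
v -3.095 1.617 2.534
v -3.43 1.688 2.098
v -3.659 1.495 1.632
v -3.721 1.088 1.262
v -3.6 0.577 1.086
v -3.328 0.099 1.151
v -2.978 -0.218 1.44
v -2.644 -0.29 1.876
v -2.415 -0.096 2.342
v -2.353 0.311 2.712
f 2 1 5
f 2 5 3
f 3 5 6
f 3 6 4
f 5 1 7
f 5 7 6
f 6 7 8
f 6 8 4
f 7 1 9
f 7 9 8
f 8 9 10
f 8 10 4
f 9 1 11
f 9 11 10
f 10 11 12
f 10 12 4
f 11 1 13
f 11 13 12
f 12 13 14
f 12 14 4
f 13 1 15
f 13 15 14
f 14 15 16
f 14 16 4
f 15 1 17
f 15 17 16
f 16 17 18
f 16 18 4
f 17 1 19
f 17 19 18
f 18 19 20
f 18 20 4
f 19 1 21
f 19 21 20
f 20 21 22
f 20 22 4
f 21 1 23
f 21 23 22
f 22 23 24
f 22 24 4
f 23 1 25
f 23 25 24
f 24 25 26
f 24 26 4
f 25 1 2
f 25 2 26
f 26 2 3
f 26 3 4
f 28 30 27
f 31 28 27
f 27 30 29
f 29 31 27
f 28 34 30
f 32 28 31
f 32 34 28
f 30 34 29
f 33 31 29
f 29 34 33
f 33 32 31
f 34 32 33
f 36 35 38
f 36 38 37
f 38 35 39
f 38 39 37
f 39 35 40
f 39 40 37
f 40 35 41
f 40 41 37
f 41 35 42
f 41 42 37
f 42 35 43
f 42 43 37
f 43 35 44
f 43 44 37
f 44 35 45
f 44 45 37
f 45 35 46
f 45 46 37
f 46 35 47
f 46 47 37
f 47 35 48
f 47 48 37
f 48 35 36
f 48 36 37



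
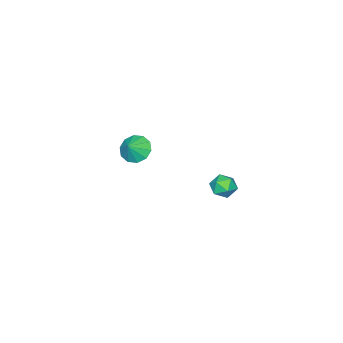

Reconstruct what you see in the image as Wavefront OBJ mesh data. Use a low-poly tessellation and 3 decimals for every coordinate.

v -0.425 3.789 -1.396
v 0.007 4.415 -1.672
v 0.613 3.005 -1.548
v 1.045 3.631 -1.824
v 0.823 3.604 -1.046
v 0.182 4.089 -0.952
v 0.438 3.331 -2.268
v -0.203 3.816 -2.174
v 0.541 4.132 -2.211
v 0.779 4.301 -1.456
v -0.159 3.119 -1.764
v 0.079 3.288 -1.009
v -1.635 -3.654 -3.005
v -1.088 -4.252 -3.539
v -0.865 -3.586 -2.295
v -0.975 -3.69 -3.716
v -1.114 -3.115 -3.621
v -1.452 -2.746 -3.291
v -1.86 -2.723 -2.852
v -2.181 -3.057 -2.471
v -2.294 -3.618 -2.295
v -2.155 -4.194 -2.39
v -1.818 -4.563 -2.72
v -1.41 -4.585 -3.159
f 1 12 6
f 1 6 2
f 1 2 8
f 1 8 11
f 1 11 12
f 2 6 10
f 6 12 5
f 12 11 3
f 11 8 7
f 8 2 9
f 4 10 5
f 4 5 3
f 4 3 7
f 4 7 9
f 4 9 10
f 5 10 6
f 3 5 12
f 7 3 11
f 9 7 8
f 10 9 2
f 14 13 16
f 14 16 15
f 16 13 17
f 16 17 15
f 17 13 18
f 17 18 15
f 18 13 19
f 18 19 15
f 19 13 20
f 19 20 15
f 20 13 21
f 20 21 15
f 21 13 22
f 21 22 15
f 22 13 23
f 22 23 15
f 23 13 24
f 23 24 15
f 24 13 14
f 24 14 15



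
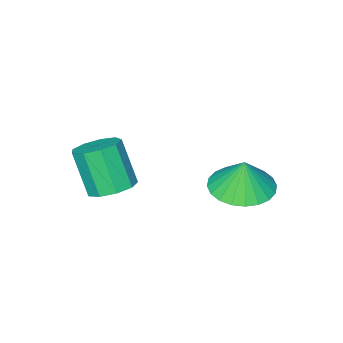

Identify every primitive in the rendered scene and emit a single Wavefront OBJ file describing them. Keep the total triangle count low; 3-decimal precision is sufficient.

v 0.875 0.921 -4.29
v 1.847 0.645 -4.299
v 0.925 1.059 -3.15
v 1.877 1.035 -4.348
v 1.755 1.408 -4.387
v 1.499 1.706 -4.412
v 1.148 1.885 -4.418
v 0.755 1.918 -4.405
v 0.381 1.798 -4.374
v 0.082 1.545 -4.331
v -0.096 1.198 -4.281
v -0.127 0.808 -4.233
v -0.005 0.435 -4.193
v 0.251 0.136 -4.169
v 0.602 -0.043 -4.162
v 0.995 -0.075 -4.176
v 1.369 0.044 -4.206
v 1.668 0.297 -4.25
v 3.706 -1.496 -4.323
v 4.401 -1.228 -4.173
v 4.369 -1.956 -2.726
v 3.674 -2.224 -2.877
v 4.041 -0.89 -4.011
v 4.009 -1.618 -2.564
v 3.524 -0.835 -3.995
v 3.493 -1.563 -2.548
v 3.093 -1.09 -4.132
v 3.061 -1.818 -2.686
v 2.948 -1.534 -4.359
v 2.916 -2.263 -2.913
v 3.158 -1.961 -4.57
v 3.126 -2.689 -3.123
v 3.624 -2.17 -4.665
v 3.592 -2.898 -3.218
v 4.129 -2.064 -4.6
v 4.097 -2.792 -3.153
v 4.436 -1.692 -4.406
v 4.404 -2.42 -2.959
f 2 1 4
f 2 4 3
f 4 1 5
f 4 5 3
f 5 1 6
f 5 6 3
f 6 1 7
f 6 7 3
f 7 1 8
f 7 8 3
f 8 1 9
f 8 9 3
f 9 1 10
f 9 10 3
f 10 1 11
f 10 11 3
f 11 1 12
f 11 12 3
f 12 1 13
f 12 13 3
f 13 1 14
f 13 14 3
f 14 1 15
f 14 15 3
f 15 1 16
f 15 16 3
f 16 1 17
f 16 17 3
f 17 1 18
f 17 18 3
f 18 1 2
f 18 2 3
f 20 19 23
f 20 23 21
f 21 23 24
f 21 24 22
f 23 19 25
f 23 25 24
f 24 25 26
f 24 26 22
f 25 19 27
f 25 27 26
f 26 27 28
f 26 28 22
f 27 19 29
f 27 29 28
f 28 29 30
f 28 30 22
f 29 19 31
f 29 31 30
f 30 31 32
f 30 32 22
f 31 19 33
f 31 33 32
f 32 33 34
f 32 34 22
f 33 19 35
f 33 35 34
f 34 35 36
f 34 36 22
f 35 19 37
f 35 37 36
f 36 37 38
f 36 38 22
f 37 19 20
f 37 20 38
f 38 20 21
f 38 21 22



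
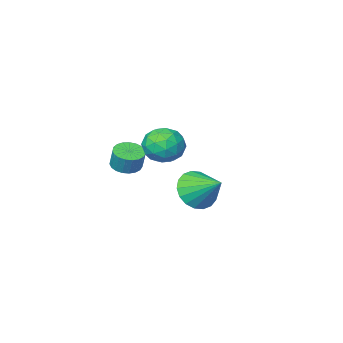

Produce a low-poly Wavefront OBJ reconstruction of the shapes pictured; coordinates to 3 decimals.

v -2.744 2.515 2.546
v -2.246 3.109 1.822
v -3.076 3.925 3.474
v -2.692 3.106 1.667
v -3.148 2.987 1.686
v -3.524 2.773 1.875
v -3.745 2.509 2.197
v -3.768 2.246 2.588
v -3.589 2.036 2.971
v -3.242 1.922 3.269
v -2.796 1.924 3.424
v -2.341 2.044 3.405
v -1.965 2.257 3.216
v -1.743 2.521 2.894
v -1.72 2.784 2.503
v -1.899 2.994 2.121
v -2.117 -2.634 2.174
v -1.431 -2.901 2.251
v -1.398 -2.533 3.224
v -2.083 -2.266 3.146
v -1.377 -2.618 2.143
v -1.344 -2.25 3.115
v -1.452 -2.338 2.039
v -1.419 -1.97 3.012
v -1.641 -2.109 1.959
v -1.608 -1.741 2.931
v -1.913 -1.971 1.916
v -1.88 -1.603 2.888
v -2.22 -1.947 1.918
v -2.187 -1.58 2.89
v -2.509 -2.043 1.964
v -2.476 -1.675 2.936
v -2.73 -2.24 2.046
v -2.697 -1.872 3.018
v -2.845 -2.506 2.15
v -2.812 -2.138 3.122
v -2.834 -2.793 2.259
v -2.801 -2.426 3.231
v -2.699 -3.054 2.352
v -2.666 -2.686 3.325
v -2.464 -3.241 2.415
v -2.43 -2.873 3.388
v -2.168 -3.324 2.437
v -2.135 -2.956 3.409
v -1.863 -3.287 2.412
v -1.83 -2.919 3.385
v -1.603 -3.137 2.347
v -1.57 -2.77 3.319
v -3.992 -1.609 2.406
v -3.219 -1.098 2.923
v -4.081 -2.762 3.677
v -3.308 -2.251 4.194
v -4.264 -1.801 4.091
v -4.209 -1.089 3.305
v -3.091 -2.771 3.295
v -3.036 -2.059 2.509
v -2.661 -1.816 3.472
v -3.387 -1.217 3.965
v -3.913 -2.643 2.635
v -4.639 -2.044 3.128
v -3.598 -1.253 2.553
v -3.702 -2.607 4.047
v -4.265 -2.343 3.987
v -3.81 -2.043 4.291
v -4.18 -1.247 2.777
v -3.725 -0.947 3.082
v -4.34 -1.36 3.768
v -3.575 -2.913 3.518
v -3.12 -2.613 3.823
v -3.49 -1.817 2.309
v -3.035 -1.517 2.613
v -2.96 -2.5 2.832
v -2.815 -1.374 3.18
v -2.868 -2.051 3.927
v -2.74 -2.357 3.398
v -2.708 -1.939 2.936
v -3.242 -1.022 3.469
v -3.294 -1.699 4.217
v -3.856 -1.435 4.156
v -3.824 -1.016 3.694
v -2.914 -1.444 3.792
v -4.006 -2.161 2.383
v -4.058 -2.838 3.131
v -3.476 -2.844 2.906
v -3.444 -2.425 2.444
v -4.432 -1.809 2.673
v -4.485 -2.486 3.42
v -4.592 -1.921 3.664
v -4.56 -1.503 3.202
v -4.386 -2.416 2.808
f 2 1 4
f 2 4 3
f 4 1 5
f 4 5 3
f 5 1 6
f 5 6 3
f 6 1 7
f 6 7 3
f 7 1 8
f 7 8 3
f 8 1 9
f 8 9 3
f 9 1 10
f 9 10 3
f 10 1 11
f 10 11 3
f 11 1 12
f 11 12 3
f 12 1 13
f 12 13 3
f 13 1 14
f 13 14 3
f 14 1 15
f 14 15 3
f 15 1 16
f 15 16 3
f 16 1 2
f 16 2 3
f 18 17 21
f 18 21 19
f 19 21 22
f 19 22 20
f 21 17 23
f 21 23 22
f 22 23 24
f 22 24 20
f 23 17 25
f 23 25 24
f 24 25 26
f 24 26 20
f 25 17 27
f 25 27 26
f 26 27 28
f 26 28 20
f 27 17 29
f 27 29 28
f 28 29 30
f 28 30 20
f 29 17 31
f 29 31 30
f 30 31 32
f 30 32 20
f 31 17 33
f 31 33 32
f 32 33 34
f 32 34 20
f 33 17 35
f 33 35 34
f 34 35 36
f 34 36 20
f 35 17 37
f 35 37 36
f 36 37 38
f 36 38 20
f 37 17 39
f 37 39 38
f 38 39 40
f 38 40 20
f 39 17 41
f 39 41 40
f 40 41 42
f 40 42 20
f 41 17 43
f 41 43 42
f 42 43 44
f 42 44 20
f 43 17 45
f 43 45 44
f 44 45 46
f 44 46 20
f 45 17 47
f 45 47 46
f 46 47 48
f 46 48 20
f 47 17 18
f 47 18 48
f 48 18 19
f 48 19 20
f 49 86 65
f 86 60 89
f 65 89 54
f 86 89 65
f 49 65 61
f 65 54 66
f 61 66 50
f 65 66 61
f 49 61 70
f 61 50 71
f 70 71 56
f 61 71 70
f 49 70 82
f 70 56 85
f 82 85 59
f 70 85 82
f 49 82 86
f 82 59 90
f 86 90 60
f 82 90 86
f 50 66 77
f 66 54 80
f 77 80 58
f 66 80 77
f 54 89 67
f 89 60 88
f 67 88 53
f 89 88 67
f 60 90 87
f 90 59 83
f 87 83 51
f 90 83 87
f 59 85 84
f 85 56 72
f 84 72 55
f 85 72 84
f 56 71 76
f 71 50 73
f 76 73 57
f 71 73 76
f 52 78 64
f 78 58 79
f 64 79 53
f 78 79 64
f 52 64 62
f 64 53 63
f 62 63 51
f 64 63 62
f 52 62 69
f 62 51 68
f 69 68 55
f 62 68 69
f 52 69 74
f 69 55 75
f 74 75 57
f 69 75 74
f 52 74 78
f 74 57 81
f 78 81 58
f 74 81 78
f 53 79 67
f 79 58 80
f 67 80 54
f 79 80 67
f 51 63 87
f 63 53 88
f 87 88 60
f 63 88 87
f 55 68 84
f 68 51 83
f 84 83 59
f 68 83 84
f 57 75 76
f 75 55 72
f 76 72 56
f 75 72 76
f 58 81 77
f 81 57 73
f 77 73 50
f 81 73 77



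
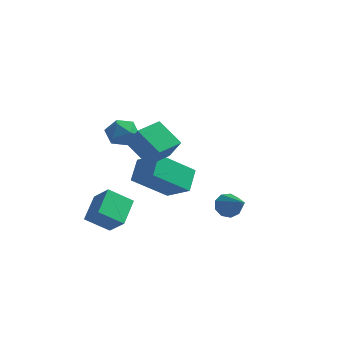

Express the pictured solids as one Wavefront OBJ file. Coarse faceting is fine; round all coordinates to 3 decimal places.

v -2.214 -2.117 -2.95
v -2.5 -0.904 -2.132
v -1.387 -1.414 -3.702
v -1.673 -0.202 -2.884
v -1.307 -2.398 -2.216
v -1.593 -1.186 -1.398
v -0.48 -1.696 -2.968
v -0.766 -0.483 -2.15
v -2.303 1.71 -2.045
v -0.977 1.413 -1.342
v -2.555 2.642 -1.176
v -1.229 2.345 -0.473
v -1.311 3.155 -3.307
v 0.015 2.858 -2.604
v -1.563 4.087 -2.438
v -0.237 3.79 -1.735
v 2.985 1.029 -2.148
v 3.393 1.241 -2.622
v 4.155 0.331 -1.452
v 3.375 1.543 -2.287
v 3.174 1.606 -1.888
v 2.885 1.398 -1.61
v 2.643 1.018 -1.583
v 2.561 0.643 -1.821
v 2.677 0.449 -2.212
v 2.937 0.526 -2.573
v 3.22 0.839 -2.734
v -2.96 1.352 0.859
v -2.333 1.796 1.144
v -2.247 0.244 1.016
v -1.62 0.688 1.301
v -2.304 0.613 1.746
v -2.745 1.298 1.649
v -1.835 0.742 0.511
v -2.276 1.427 0.414
v -1.637 1.419 0.929
v -1.927 1.34 1.692
v -2.653 0.7 0.468
v -2.943 0.621 1.231
v -0.116 -2.009 1.843
v 0.719 -2.48 2.904
v 0.221 -0.882 2.078
v 1.056 -1.353 3.139
v 1.004 -2.147 0.901
v 1.839 -2.618 1.962
v 1.341 -1.02 1.136
v 2.176 -1.491 2.197
f 2 4 1
f 5 2 1
f 1 4 3
f 3 5 1
f 2 8 4
f 6 2 5
f 6 8 2
f 4 8 3
f 7 5 3
f 3 8 7
f 7 6 5
f 8 6 7
f 10 12 9
f 13 10 9
f 9 12 11
f 11 13 9
f 10 16 12
f 14 10 13
f 14 16 10
f 12 16 11
f 15 13 11
f 11 16 15
f 15 14 13
f 16 14 15
f 18 17 20
f 18 20 19
f 20 17 21
f 20 21 19
f 21 17 22
f 21 22 19
f 22 17 23
f 22 23 19
f 23 17 24
f 23 24 19
f 24 17 25
f 24 25 19
f 25 17 26
f 25 26 19
f 26 17 27
f 26 27 19
f 27 17 18
f 27 18 19
f 28 39 33
f 28 33 29
f 28 29 35
f 28 35 38
f 28 38 39
f 29 33 37
f 33 39 32
f 39 38 30
f 38 35 34
f 35 29 36
f 31 37 32
f 31 32 30
f 31 30 34
f 31 34 36
f 31 36 37
f 32 37 33
f 30 32 39
f 34 30 38
f 36 34 35
f 37 36 29
f 41 43 40
f 44 41 40
f 40 43 42
f 42 44 40
f 41 47 43
f 45 41 44
f 45 47 41
f 43 47 42
f 46 44 42
f 42 47 46
f 46 45 44
f 47 45 46



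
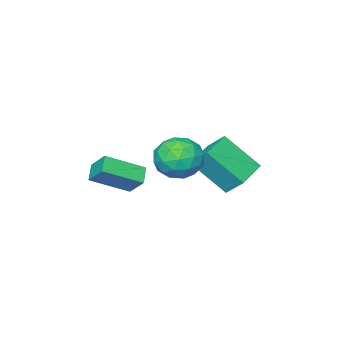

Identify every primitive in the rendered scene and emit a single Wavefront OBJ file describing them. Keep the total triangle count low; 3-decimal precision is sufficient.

v -1.698 0.517 3.977
v -1.153 1.111 3.335
v -0.807 -0.811 3.505
v -0.262 -0.217 2.863
v -0.155 -0.108 3.882
v -0.706 0.713 4.174
v -1.254 -0.413 2.666
v -1.805 0.408 2.958
v -0.878 0.536 2.525
v -0.199 0.725 3.277
v -1.761 -0.425 3.563
v -1.082 -0.236 4.315
v -1.504 0.93 3.697
v -0.456 -0.63 3.143
v -0.394 -0.566 3.742
v -0.073 -0.217 3.365
v -1.241 0.696 4.19
v -0.921 1.046 3.813
v -0.334 0.329 4.135
v -1.039 -0.746 3.027
v -0.719 -0.396 2.65
v -1.887 0.517 3.475
v -1.566 0.866 3.098
v -1.626 -0.029 2.705
v -1.022 0.942 2.844
v -0.498 0.161 2.567
v -1.081 0.046 2.451
v -1.405 0.529 2.622
v -0.623 1.053 3.286
v -0.099 0.272 3.009
v -0.036 0.336 3.608
v -0.36 0.819 3.779
v -0.461 0.715 2.81
v -1.861 0.028 3.831
v -1.337 -0.753 3.554
v -1.6 -0.519 3.061
v -1.924 -0.036 3.232
v -1.462 0.139 4.273
v -0.938 -0.642 3.996
v -0.555 -0.229 4.218
v -0.879 0.254 4.389
v -1.499 -0.415 4.03
v 0.152 -1.142 2.355
v 0.147 -0.389 3.101
v 0.67 -0.701 1.914
v 0.665 0.051 2.66
v 1.475 -1.911 3.14
v 1.47 -1.159 3.886
v 1.993 -1.471 2.699
v 1.988 -0.718 3.445
v -4.111 0.407 1.488
v -3.427 -0.852 2.854
v -4.208 1.218 2.284
v -3.524 -0.041 3.65
v -2.756 0.841 1.21
v -2.072 -0.418 2.576
v -2.853 1.652 2.006
v -2.169 0.393 3.372
f 1 38 17
f 38 12 41
f 17 41 6
f 38 41 17
f 1 17 13
f 17 6 18
f 13 18 2
f 17 18 13
f 1 13 22
f 13 2 23
f 22 23 8
f 13 23 22
f 1 22 34
f 22 8 37
f 34 37 11
f 22 37 34
f 1 34 38
f 34 11 42
f 38 42 12
f 34 42 38
f 2 18 29
f 18 6 32
f 29 32 10
f 18 32 29
f 6 41 19
f 41 12 40
f 19 40 5
f 41 40 19
f 12 42 39
f 42 11 35
f 39 35 3
f 42 35 39
f 11 37 36
f 37 8 24
f 36 24 7
f 37 24 36
f 8 23 28
f 23 2 25
f 28 25 9
f 23 25 28
f 4 30 16
f 30 10 31
f 16 31 5
f 30 31 16
f 4 16 14
f 16 5 15
f 14 15 3
f 16 15 14
f 4 14 21
f 14 3 20
f 21 20 7
f 14 20 21
f 4 21 26
f 21 7 27
f 26 27 9
f 21 27 26
f 4 26 30
f 26 9 33
f 30 33 10
f 26 33 30
f 5 31 19
f 31 10 32
f 19 32 6
f 31 32 19
f 3 15 39
f 15 5 40
f 39 40 12
f 15 40 39
f 7 20 36
f 20 3 35
f 36 35 11
f 20 35 36
f 9 27 28
f 27 7 24
f 28 24 8
f 27 24 28
f 10 33 29
f 33 9 25
f 29 25 2
f 33 25 29
f 44 46 43
f 47 44 43
f 43 46 45
f 45 47 43
f 44 50 46
f 48 44 47
f 48 50 44
f 46 50 45
f 49 47 45
f 45 50 49
f 49 48 47
f 50 48 49
f 52 54 51
f 55 52 51
f 51 54 53
f 53 55 51
f 52 58 54
f 56 52 55
f 56 58 52
f 54 58 53
f 57 55 53
f 53 58 57
f 57 56 55
f 58 56 57



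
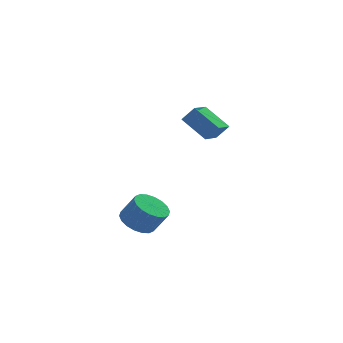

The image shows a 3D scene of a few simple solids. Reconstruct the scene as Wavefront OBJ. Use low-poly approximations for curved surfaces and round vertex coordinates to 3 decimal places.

v -0.277 2.39 3.126
v 0.292 2.231 3.856
v 0.379 3.361 2.825
v 0.949 3.202 3.556
v 0.671 1.458 2.184
v 1.241 1.299 2.915
v 1.328 2.429 1.884
v 1.897 2.27 2.614
v -2.944 -2.848 -0.858
v -2.274 -3.157 -1.338
v -1.667 -3.481 -0.282
v -2.336 -3.172 0.198
v -2.174 -2.782 -1.28
v -1.567 -3.107 -0.225
v -2.227 -2.421 -1.139
v -1.62 -2.745 -0.083
v -2.422 -2.144 -0.942
v -1.815 -2.468 0.114
v -2.72 -2.007 -0.728
v -2.113 -2.331 0.328
v -3.062 -2.036 -0.54
v -2.455 -2.36 0.515
v -3.381 -2.226 -0.415
v -2.774 -2.55 0.64
v -3.613 -2.539 -0.378
v -3.006 -2.863 0.678
v -3.713 -2.913 -0.435
v -3.106 -3.238 0.62
v -3.66 -3.275 -0.577
v -3.053 -3.599 0.479
v -3.465 -3.552 -0.774
v -2.858 -3.876 0.282
v -3.167 -3.689 -0.988
v -2.56 -4.013 0.068
v -2.825 -3.66 -1.175
v -2.218 -3.984 -0.12
v -2.506 -3.47 -1.3
v -1.899 -3.794 -0.245
f 2 4 1
f 5 2 1
f 1 4 3
f 3 5 1
f 2 8 4
f 6 2 5
f 6 8 2
f 4 8 3
f 7 5 3
f 3 8 7
f 7 6 5
f 8 6 7
f 10 9 13
f 10 13 11
f 11 13 14
f 11 14 12
f 13 9 15
f 13 15 14
f 14 15 16
f 14 16 12
f 15 9 17
f 15 17 16
f 16 17 18
f 16 18 12
f 17 9 19
f 17 19 18
f 18 19 20
f 18 20 12
f 19 9 21
f 19 21 20
f 20 21 22
f 20 22 12
f 21 9 23
f 21 23 22
f 22 23 24
f 22 24 12
f 23 9 25
f 23 25 24
f 24 25 26
f 24 26 12
f 25 9 27
f 25 27 26
f 26 27 28
f 26 28 12
f 27 9 29
f 27 29 28
f 28 29 30
f 28 30 12
f 29 9 31
f 29 31 30
f 30 31 32
f 30 32 12
f 31 9 33
f 31 33 32
f 32 33 34
f 32 34 12
f 33 9 35
f 33 35 34
f 34 35 36
f 34 36 12
f 35 9 37
f 35 37 36
f 36 37 38
f 36 38 12
f 37 9 10
f 37 10 38
f 38 10 11
f 38 11 12



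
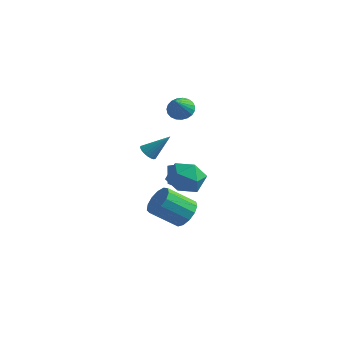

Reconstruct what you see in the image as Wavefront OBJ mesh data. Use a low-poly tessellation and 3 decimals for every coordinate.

v 1.198 -0.475 -3.375
v 1.82 -1.198 -3.266
v 0.584 -2.087 -2.097
v -0.038 -1.365 -2.205
v 1.933 -0.841 -2.876
v 0.696 -1.73 -1.707
v 1.812 -0.368 -2.644
v 0.575 -1.257 -1.475
v 1.496 0.072 -2.644
v 0.259 -0.818 -1.475
v 1.085 0.337 -2.876
v -0.151 -0.552 -1.707
v 0.711 0.345 -3.266
v -0.525 -0.545 -2.097
v 0.491 0.092 -3.691
v -0.745 -0.797 -2.522
v 0.496 -0.341 -4.015
v -0.741 -1.23 -2.846
v 0.723 -0.817 -4.136
v -0.513 -1.706 -2.967
v 1.102 -1.184 -4.015
v -0.134 -2.073 -2.846
v 1.511 -1.326 -3.691
v 0.275 -2.215 -2.522
v -2.992 2.574 -1.353
v -2.561 2.167 -1.495
v -1.948 3.246 -0.107
v -2.502 2.376 -1.658
v -2.54 2.625 -1.76
v -2.668 2.863 -1.781
v -2.86 3.044 -1.718
v -3.078 3.132 -1.583
v -3.28 3.109 -1.402
v -3.424 2.981 -1.211
v -3.483 2.771 -1.049
v -3.444 2.522 -0.947
v -3.316 2.284 -0.925
v -3.124 2.103 -0.989
v -2.906 2.015 -1.124
v -2.705 2.038 -1.305
v -2.22 3.416 -2.645
v -1.406 3.526 -2.303
v -1.938 4.808 -3.767
v -1.124 4.919 -3.425
v -1.736 2.601 -3.535
v -0.922 2.712 -3.193
v -1.454 3.994 -4.657
v -0.64 4.104 -4.315
v 2.556 -2.115 1.678
v 3.572 -2.489 1.335
v 1.808 -3.731 1.225
v 2.824 -4.105 0.882
v 2.628 -3.925 1.986
v 3.091 -2.927 2.266
v 2.289 -3.293 0.294
v 2.752 -2.295 0.574
v 3.407 -3.217 0.48
v 3.616 -3.608 1.525
v 1.764 -2.612 1.035
v 1.973 -3.003 2.08
v -1.104 2.958 2.479
v -0.347 2.881 2.232
v -0.836 1.862 3.641
v -0.322 3.125 2.456
v -0.433 3.341 2.685
v -0.659 3.49 2.877
v -0.962 3.547 3.001
v -1.29 3.502 3.035
v -1.586 3.363 2.972
v -1.798 3.154 2.824
v -1.891 2.912 2.617
v -1.847 2.677 2.385
v -1.675 2.49 2.17
v -1.404 2.385 2.008
v -1.082 2.379 1.927
v -0.763 2.473 1.942
v -0.503 2.65 2.05
f 2 1 5
f 2 5 3
f 3 5 6
f 3 6 4
f 5 1 7
f 5 7 6
f 6 7 8
f 6 8 4
f 7 1 9
f 7 9 8
f 8 9 10
f 8 10 4
f 9 1 11
f 9 11 10
f 10 11 12
f 10 12 4
f 11 1 13
f 11 13 12
f 12 13 14
f 12 14 4
f 13 1 15
f 13 15 14
f 14 15 16
f 14 16 4
f 15 1 17
f 15 17 16
f 16 17 18
f 16 18 4
f 17 1 19
f 17 19 18
f 18 19 20
f 18 20 4
f 19 1 21
f 19 21 20
f 20 21 22
f 20 22 4
f 21 1 23
f 21 23 22
f 22 23 24
f 22 24 4
f 23 1 2
f 23 2 24
f 24 2 3
f 24 3 4
f 26 25 28
f 26 28 27
f 28 25 29
f 28 29 27
f 29 25 30
f 29 30 27
f 30 25 31
f 30 31 27
f 31 25 32
f 31 32 27
f 32 25 33
f 32 33 27
f 33 25 34
f 33 34 27
f 34 25 35
f 34 35 27
f 35 25 36
f 35 36 27
f 36 25 37
f 36 37 27
f 37 25 38
f 37 38 27
f 38 25 39
f 38 39 27
f 39 25 40
f 39 40 27
f 40 25 26
f 40 26 27
f 42 44 41
f 45 42 41
f 41 44 43
f 43 45 41
f 42 48 44
f 46 42 45
f 46 48 42
f 44 48 43
f 47 45 43
f 43 48 47
f 47 46 45
f 48 46 47
f 49 60 54
f 49 54 50
f 49 50 56
f 49 56 59
f 49 59 60
f 50 54 58
f 54 60 53
f 60 59 51
f 59 56 55
f 56 50 57
f 52 58 53
f 52 53 51
f 52 51 55
f 52 55 57
f 52 57 58
f 53 58 54
f 51 53 60
f 55 51 59
f 57 55 56
f 58 57 50
f 62 61 64
f 62 64 63
f 64 61 65
f 64 65 63
f 65 61 66
f 65 66 63
f 66 61 67
f 66 67 63
f 67 61 68
f 67 68 63
f 68 61 69
f 68 69 63
f 69 61 70
f 69 70 63
f 70 61 71
f 70 71 63
f 71 61 72
f 71 72 63
f 72 61 73
f 72 73 63
f 73 61 74
f 73 74 63
f 74 61 75
f 74 75 63
f 75 61 76
f 75 76 63
f 76 61 77
f 76 77 63
f 77 61 62
f 77 62 63



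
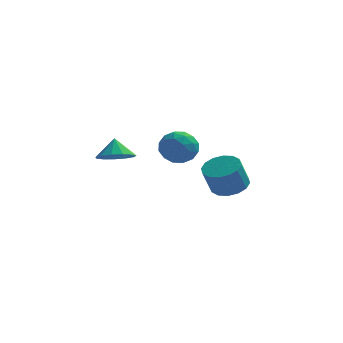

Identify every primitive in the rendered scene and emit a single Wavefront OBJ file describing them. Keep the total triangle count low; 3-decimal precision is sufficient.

v -1.28 0.244 1.862
v -0.51 0.046 1.111
v -0.79 -1.206 2.749
v -0.02 -1.404 1.998
v 0.079 -0.548 2.671
v -0.223 0.349 2.122
v -1.077 -1.509 1.738
v -1.379 -0.612 1.189
v -0.384 -1.037 1.035
v 0.331 -0.444 1.611
v -1.631 -0.716 2.249
v -0.916 -0.123 2.825
v -0.938 0.273 1.409
v -0.362 -1.433 2.451
v -0.304 -0.929 2.846
v 0.149 -1.046 2.406
v -0.77 0.451 2.003
v -0.317 0.334 1.562
v 0.029 -0.015 2.478
v -0.983 -1.494 2.298
v -0.53 -1.611 1.857
v -1.449 -0.114 1.454
v -0.996 -0.231 1.014
v -1.329 -1.145 1.382
v -0.411 -0.481 0.923
v -0.123 -1.333 1.444
v -0.744 -1.395 1.291
v -0.922 -0.868 0.968
v 0.009 -0.132 1.262
v 0.297 -0.984 1.783
v 0.355 -0.481 2.178
v 0.177 0.046 1.856
v 0.083 -0.769 1.217
v -1.597 -0.176 2.077
v -1.309 -1.028 2.598
v -1.477 -1.206 2.004
v -1.655 -0.679 1.682
v -1.177 0.173 2.416
v -0.889 -0.679 2.937
v -0.378 -0.292 2.892
v -0.556 0.235 2.569
v -1.383 -0.391 2.643
v -3.349 -3.947 2.485
v -2.898 -4.694 2.973
v -3.491 -3.373 3.495
v -2.491 -4.333 2.825
v -2.358 -3.849 2.569
v -2.538 -3.397 2.286
v -2.977 -3.119 2.066
v -3.533 -3.104 1.98
v -4.032 -3.357 2.054
v -4.313 -3.797 2.265
v -4.289 -4.285 2.546
v -3.966 -4.666 2.807
v -3.447 -4.818 2.967
v 1.706 2.577 -1.919
v 2.625 2.977 -1.516
v 2.192 2.424 0.021
v 1.274 2.023 -0.381
v 2.254 3.393 -1.471
v 1.821 2.84 0.066
v 1.736 3.59 -1.546
v 1.304 3.037 -0.009
v 1.21 3.515 -1.721
v 0.778 2.962 -0.183
v 0.817 3.189 -1.948
v 0.385 2.636 -0.411
v 0.663 2.699 -2.168
v 0.23 2.146 -0.631
v 0.788 2.176 -2.321
v 0.355 1.623 -0.784
v 1.159 1.76 -2.366
v 0.726 1.207 -0.829
v 1.676 1.563 -2.291
v 1.244 1.01 -0.754
v 2.202 1.638 -2.117
v 1.77 1.085 -0.579
v 2.595 1.964 -1.889
v 2.163 1.411 -0.352
v 2.75 2.454 -1.669
v 2.317 1.901 -0.132
f 1 38 17
f 38 12 41
f 17 41 6
f 38 41 17
f 1 17 13
f 17 6 18
f 13 18 2
f 17 18 13
f 1 13 22
f 13 2 23
f 22 23 8
f 13 23 22
f 1 22 34
f 22 8 37
f 34 37 11
f 22 37 34
f 1 34 38
f 34 11 42
f 38 42 12
f 34 42 38
f 2 18 29
f 18 6 32
f 29 32 10
f 18 32 29
f 6 41 19
f 41 12 40
f 19 40 5
f 41 40 19
f 12 42 39
f 42 11 35
f 39 35 3
f 42 35 39
f 11 37 36
f 37 8 24
f 36 24 7
f 37 24 36
f 8 23 28
f 23 2 25
f 28 25 9
f 23 25 28
f 4 30 16
f 30 10 31
f 16 31 5
f 30 31 16
f 4 16 14
f 16 5 15
f 14 15 3
f 16 15 14
f 4 14 21
f 14 3 20
f 21 20 7
f 14 20 21
f 4 21 26
f 21 7 27
f 26 27 9
f 21 27 26
f 4 26 30
f 26 9 33
f 30 33 10
f 26 33 30
f 5 31 19
f 31 10 32
f 19 32 6
f 31 32 19
f 3 15 39
f 15 5 40
f 39 40 12
f 15 40 39
f 7 20 36
f 20 3 35
f 36 35 11
f 20 35 36
f 9 27 28
f 27 7 24
f 28 24 8
f 27 24 28
f 10 33 29
f 33 9 25
f 29 25 2
f 33 25 29
f 44 43 46
f 44 46 45
f 46 43 47
f 46 47 45
f 47 43 48
f 47 48 45
f 48 43 49
f 48 49 45
f 49 43 50
f 49 50 45
f 50 43 51
f 50 51 45
f 51 43 52
f 51 52 45
f 52 43 53
f 52 53 45
f 53 43 54
f 53 54 45
f 54 43 55
f 54 55 45
f 55 43 44
f 55 44 45
f 57 56 60
f 57 60 58
f 58 60 61
f 58 61 59
f 60 56 62
f 60 62 61
f 61 62 63
f 61 63 59
f 62 56 64
f 62 64 63
f 63 64 65
f 63 65 59
f 64 56 66
f 64 66 65
f 65 66 67
f 65 67 59
f 66 56 68
f 66 68 67
f 67 68 69
f 67 69 59
f 68 56 70
f 68 70 69
f 69 70 71
f 69 71 59
f 70 56 72
f 70 72 71
f 71 72 73
f 71 73 59
f 72 56 74
f 72 74 73
f 73 74 75
f 73 75 59
f 74 56 76
f 74 76 75
f 75 76 77
f 75 77 59
f 76 56 78
f 76 78 77
f 77 78 79
f 77 79 59
f 78 56 80
f 78 80 79
f 79 80 81
f 79 81 59
f 80 56 57
f 80 57 81
f 81 57 58
f 81 58 59



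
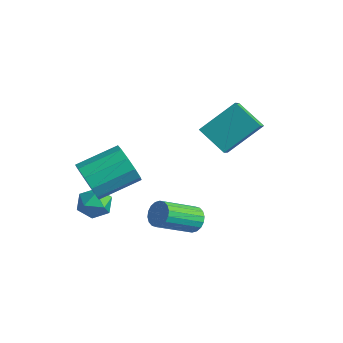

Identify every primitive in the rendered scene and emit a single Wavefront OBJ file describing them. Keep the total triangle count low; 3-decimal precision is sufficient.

v -0.336 2.608 1.844
v 0.214 4.2 3.26
v -0.79 3.19 1.366
v -0.241 4.782 2.781
v 1.041 2.938 0.939
v 1.59 4.53 2.354
v 0.586 3.52 0.46
v 1.136 5.112 1.876
v -2.697 -1.821 -1.108
v -2.143 -2.308 -0.305
v -1.59 -0.366 0.491
v -2.143 0.121 -0.312
v -1.721 -2.216 -0.822
v -1.168 -0.274 -0.027
v -1.673 -1.973 -1.449
v -1.119 -0.031 -0.653
v -2.015 -1.672 -1.945
v -1.462 0.27 -1.15
v -2.617 -1.428 -2.121
v -2.064 0.514 -1.326
v -3.25 -1.334 -1.911
v -2.697 0.608 -1.115
v -3.672 -1.426 -1.393
v -3.119 0.516 -0.598
v -3.721 -1.669 -0.767
v -3.167 0.273 0.029
v -3.378 -1.97 -0.27
v -2.825 -0.028 0.525
v -2.776 -2.214 -0.094
v -2.223 -0.272 0.701
v -2.195 -1 -3.266
v -1.921 -1.458 -2.536
v -3.579 -1.382 -2.984
v -3.305 -1.84 -2.254
v -3.261 -0.936 -2.265
v -2.405 -0.7 -2.439
v -3.095 -2.14 -3.081
v -2.239 -1.904 -3.255
v -2.477 -2.162 -2.421
v -2.579 -1.418 -1.917
v -2.921 -1.422 -3.603
v -3.023 -0.678 -3.099
v 2.219 0.372 -1.668
v 2.481 0.673 -1.105
v 2.262 -1.071 -0.069
v 2.001 -1.372 -0.632
v 2.18 0.727 -1.078
v 1.961 -1.017 -0.042
v 1.887 0.711 -1.167
v 1.668 -1.033 -0.132
v 1.659 0.627 -1.356
v 1.441 -1.117 -0.32
v 1.543 0.493 -1.606
v 1.324 -1.251 -0.571
v 1.56 0.335 -1.869
v 1.342 -1.409 -0.834
v 1.708 0.184 -2.092
v 1.49 -1.56 -1.056
v 1.958 0.071 -2.231
v 1.739 -1.673 -1.195
v 2.259 0.017 -2.258
v 2.04 -1.727 -1.222
v 2.552 0.033 -2.168
v 2.333 -1.711 -1.133
v 2.779 0.117 -1.98
v 2.561 -1.627 -0.944
v 2.896 0.251 -1.729
v 2.677 -1.493 -0.694
v 2.878 0.409 -1.466
v 2.66 -1.335 -0.431
v 2.73 0.56 -1.244
v 2.512 -1.184 -0.208
f 2 4 1
f 5 2 1
f 1 4 3
f 3 5 1
f 2 8 4
f 6 2 5
f 6 8 2
f 4 8 3
f 7 5 3
f 3 8 7
f 7 6 5
f 8 6 7
f 10 9 13
f 10 13 11
f 11 13 14
f 11 14 12
f 13 9 15
f 13 15 14
f 14 15 16
f 14 16 12
f 15 9 17
f 15 17 16
f 16 17 18
f 16 18 12
f 17 9 19
f 17 19 18
f 18 19 20
f 18 20 12
f 19 9 21
f 19 21 20
f 20 21 22
f 20 22 12
f 21 9 23
f 21 23 22
f 22 23 24
f 22 24 12
f 23 9 25
f 23 25 24
f 24 25 26
f 24 26 12
f 25 9 27
f 25 27 26
f 26 27 28
f 26 28 12
f 27 9 29
f 27 29 28
f 28 29 30
f 28 30 12
f 29 9 10
f 29 10 30
f 30 10 11
f 30 11 12
f 31 42 36
f 31 36 32
f 31 32 38
f 31 38 41
f 31 41 42
f 32 36 40
f 36 42 35
f 42 41 33
f 41 38 37
f 38 32 39
f 34 40 35
f 34 35 33
f 34 33 37
f 34 37 39
f 34 39 40
f 35 40 36
f 33 35 42
f 37 33 41
f 39 37 38
f 40 39 32
f 44 43 47
f 44 47 45
f 45 47 48
f 45 48 46
f 47 43 49
f 47 49 48
f 48 49 50
f 48 50 46
f 49 43 51
f 49 51 50
f 50 51 52
f 50 52 46
f 51 43 53
f 51 53 52
f 52 53 54
f 52 54 46
f 53 43 55
f 53 55 54
f 54 55 56
f 54 56 46
f 55 43 57
f 55 57 56
f 56 57 58
f 56 58 46
f 57 43 59
f 57 59 58
f 58 59 60
f 58 60 46
f 59 43 61
f 59 61 60
f 60 61 62
f 60 62 46
f 61 43 63
f 61 63 62
f 62 63 64
f 62 64 46
f 63 43 65
f 63 65 64
f 64 65 66
f 64 66 46
f 65 43 67
f 65 67 66
f 66 67 68
f 66 68 46
f 67 43 69
f 67 69 68
f 68 69 70
f 68 70 46
f 69 43 71
f 69 71 70
f 70 71 72
f 70 72 46
f 71 43 44
f 71 44 72
f 72 44 45
f 72 45 46

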